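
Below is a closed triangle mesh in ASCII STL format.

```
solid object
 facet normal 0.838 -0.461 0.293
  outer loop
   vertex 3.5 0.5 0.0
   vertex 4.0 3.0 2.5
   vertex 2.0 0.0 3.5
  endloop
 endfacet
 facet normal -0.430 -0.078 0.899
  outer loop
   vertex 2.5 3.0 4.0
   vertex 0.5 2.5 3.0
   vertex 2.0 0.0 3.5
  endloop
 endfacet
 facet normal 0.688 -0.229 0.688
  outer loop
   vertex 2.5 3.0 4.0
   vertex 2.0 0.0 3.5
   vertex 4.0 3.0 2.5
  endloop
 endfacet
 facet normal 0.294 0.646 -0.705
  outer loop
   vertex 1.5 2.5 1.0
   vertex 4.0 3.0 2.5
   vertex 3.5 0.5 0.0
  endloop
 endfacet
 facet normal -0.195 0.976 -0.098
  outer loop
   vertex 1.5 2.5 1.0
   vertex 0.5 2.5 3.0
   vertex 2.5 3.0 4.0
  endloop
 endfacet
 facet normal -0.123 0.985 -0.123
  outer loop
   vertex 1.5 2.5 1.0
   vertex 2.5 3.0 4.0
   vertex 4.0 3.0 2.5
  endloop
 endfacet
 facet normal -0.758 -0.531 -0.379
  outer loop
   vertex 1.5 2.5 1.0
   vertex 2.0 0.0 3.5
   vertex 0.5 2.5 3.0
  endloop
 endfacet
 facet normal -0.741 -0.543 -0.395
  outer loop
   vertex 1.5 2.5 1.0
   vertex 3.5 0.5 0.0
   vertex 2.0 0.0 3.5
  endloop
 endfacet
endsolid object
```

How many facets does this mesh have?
8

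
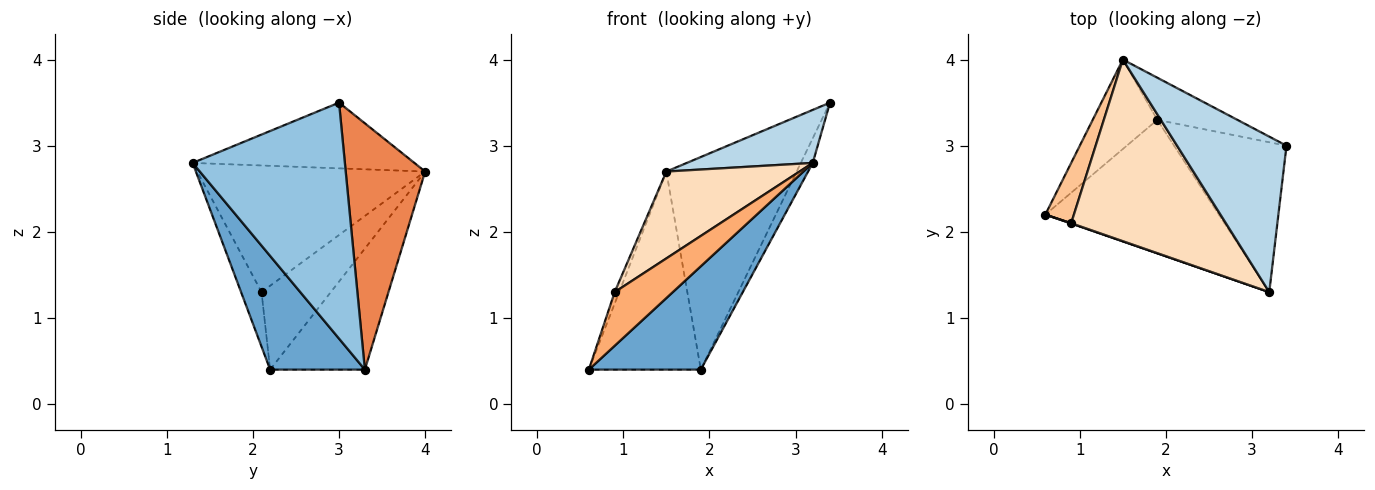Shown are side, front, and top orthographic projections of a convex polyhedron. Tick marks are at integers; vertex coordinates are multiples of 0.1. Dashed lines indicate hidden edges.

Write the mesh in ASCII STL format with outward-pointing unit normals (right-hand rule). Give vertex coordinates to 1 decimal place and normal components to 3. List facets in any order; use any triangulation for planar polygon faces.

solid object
 facet normal 0.460 -0.544 -0.702
  outer loop
   vertex 1.9 3.3 0.4
   vertex 3.2 1.3 2.8
   vertex 0.6 2.2 0.4
  endloop
 endfacet
 facet normal 0.901 0.071 -0.429
  outer loop
   vertex 1.9 3.3 0.4
   vertex 3.4 3.0 3.5
   vertex 3.2 1.3 2.8
  endloop
 endfacet
 facet normal -0.494 -0.281 0.823
  outer loop
   vertex 1.5 4.0 2.7
   vertex 3.2 1.3 2.8
   vertex 3.4 3.0 3.5
  endloop
 endfacet
 facet normal -0.611 0.722 -0.326
  outer loop
   vertex 1.5 4.0 2.7
   vertex 1.9 3.3 0.4
   vertex 0.6 2.2 0.4
  endloop
 endfacet
 facet normal 0.513 0.842 -0.167
  outer loop
   vertex 1.5 4.0 2.7
   vertex 3.4 3.0 3.5
   vertex 1.9 3.3 0.4
  endloop
 endfacet
 facet normal -0.332 -0.943 0.006
  outer loop
   vertex 0.9 2.1 1.3
   vertex 0.6 2.2 0.4
   vertex 3.2 1.3 2.8
  endloop
 endfacet
 facet normal -0.945 0.061 0.322
  outer loop
   vertex 0.9 2.1 1.3
   vertex 1.5 4.0 2.7
   vertex 0.6 2.2 0.4
  endloop
 endfacet
 facet normal -0.594 -0.347 0.726
  outer loop
   vertex 0.9 2.1 1.3
   vertex 3.2 1.3 2.8
   vertex 1.5 4.0 2.7
  endloop
 endfacet
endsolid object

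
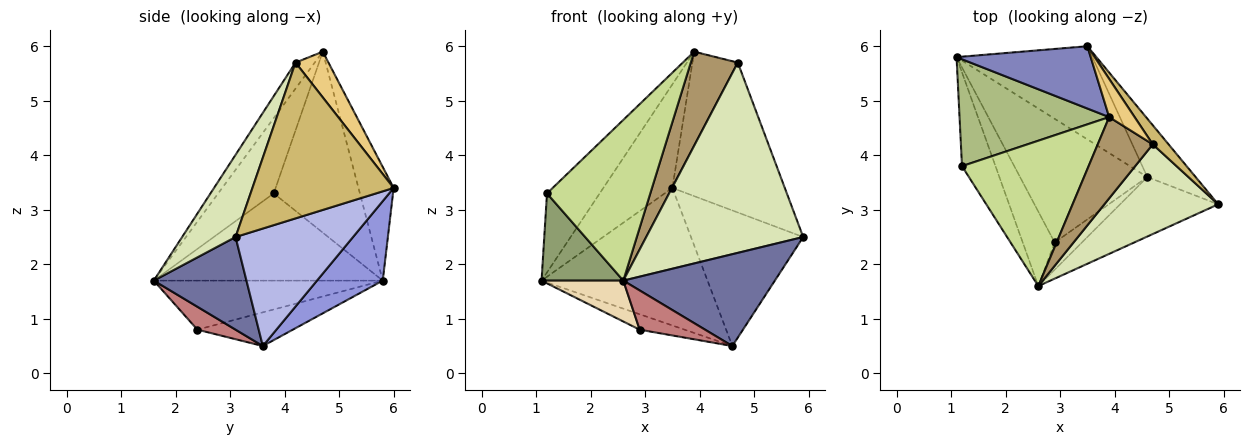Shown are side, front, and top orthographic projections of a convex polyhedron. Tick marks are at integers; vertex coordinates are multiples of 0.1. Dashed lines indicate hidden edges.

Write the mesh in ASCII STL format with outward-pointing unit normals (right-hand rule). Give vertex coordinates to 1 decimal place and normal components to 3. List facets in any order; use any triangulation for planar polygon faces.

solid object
 facet normal 0.457 -0.747 -0.484
  outer loop
   vertex 4.6 3.6 0.5
   vertex 5.9 3.1 2.5
   vertex 2.6 1.6 1.7
  endloop
 endfacet
 facet normal -0.400 0.785 0.472
  outer loop
   vertex 3.5 6.0 3.4
   vertex 1.1 5.8 1.7
   vertex 3.9 4.7 5.9
  endloop
 endfacet
 facet normal 0.312 0.787 -0.533
  outer loop
   vertex 3.5 6.0 3.4
   vertex 4.6 3.6 0.5
   vertex 1.1 5.8 1.7
  endloop
 endfacet
 facet normal 0.693 0.662 -0.285
  outer loop
   vertex 3.5 6.0 3.4
   vertex 5.9 3.1 2.5
   vertex 4.6 3.6 0.5
  endloop
 endfacet
 facet normal -0.886 -0.316 -0.340
  outer loop
   vertex 1.2 3.8 3.3
   vertex 1.1 5.8 1.7
   vertex 2.6 1.6 1.7
  endloop
 endfacet
 facet normal -0.697 0.426 0.576
  outer loop
   vertex 1.2 3.8 3.3
   vertex 3.9 4.7 5.9
   vertex 1.1 5.8 1.7
  endloop
 endfacet
 facet normal -0.370 -0.689 0.623
  outer loop
   vertex 1.2 3.8 3.3
   vertex 2.6 1.6 1.7
   vertex 3.9 4.7 5.9
  endloop
 endfacet
 facet normal 0.294 -0.865 0.407
  outer loop
   vertex 4.7 4.2 5.7
   vertex 2.6 1.6 1.7
   vertex 5.9 3.1 2.5
  endloop
 endfacet
 facet normal -0.295 -0.723 0.625
  outer loop
   vertex 4.7 4.2 5.7
   vertex 3.9 4.7 5.9
   vertex 2.6 1.6 1.7
  endloop
 endfacet
 facet normal 0.780 0.621 0.079
  outer loop
   vertex 4.7 4.2 5.7
   vertex 5.9 3.1 2.5
   vertex 3.5 6.0 3.4
  endloop
 endfacet
 facet normal 0.558 0.769 0.311
  outer loop
   vertex 4.7 4.2 5.7
   vertex 3.5 6.0 3.4
   vertex 3.9 4.7 5.9
  endloop
 endfacet
 facet normal -0.803 -0.287 -0.523
  outer loop
   vertex 2.9 2.4 0.8
   vertex 2.6 1.6 1.7
   vertex 1.1 5.8 1.7
  endloop
 endfacet
 facet normal -0.254 0.120 -0.960
  outer loop
   vertex 2.9 2.4 0.8
   vertex 1.1 5.8 1.7
   vertex 4.6 3.6 0.5
  endloop
 endfacet
 facet normal 0.432 -0.741 -0.514
  outer loop
   vertex 2.9 2.4 0.8
   vertex 4.6 3.6 0.5
   vertex 2.6 1.6 1.7
  endloop
 endfacet
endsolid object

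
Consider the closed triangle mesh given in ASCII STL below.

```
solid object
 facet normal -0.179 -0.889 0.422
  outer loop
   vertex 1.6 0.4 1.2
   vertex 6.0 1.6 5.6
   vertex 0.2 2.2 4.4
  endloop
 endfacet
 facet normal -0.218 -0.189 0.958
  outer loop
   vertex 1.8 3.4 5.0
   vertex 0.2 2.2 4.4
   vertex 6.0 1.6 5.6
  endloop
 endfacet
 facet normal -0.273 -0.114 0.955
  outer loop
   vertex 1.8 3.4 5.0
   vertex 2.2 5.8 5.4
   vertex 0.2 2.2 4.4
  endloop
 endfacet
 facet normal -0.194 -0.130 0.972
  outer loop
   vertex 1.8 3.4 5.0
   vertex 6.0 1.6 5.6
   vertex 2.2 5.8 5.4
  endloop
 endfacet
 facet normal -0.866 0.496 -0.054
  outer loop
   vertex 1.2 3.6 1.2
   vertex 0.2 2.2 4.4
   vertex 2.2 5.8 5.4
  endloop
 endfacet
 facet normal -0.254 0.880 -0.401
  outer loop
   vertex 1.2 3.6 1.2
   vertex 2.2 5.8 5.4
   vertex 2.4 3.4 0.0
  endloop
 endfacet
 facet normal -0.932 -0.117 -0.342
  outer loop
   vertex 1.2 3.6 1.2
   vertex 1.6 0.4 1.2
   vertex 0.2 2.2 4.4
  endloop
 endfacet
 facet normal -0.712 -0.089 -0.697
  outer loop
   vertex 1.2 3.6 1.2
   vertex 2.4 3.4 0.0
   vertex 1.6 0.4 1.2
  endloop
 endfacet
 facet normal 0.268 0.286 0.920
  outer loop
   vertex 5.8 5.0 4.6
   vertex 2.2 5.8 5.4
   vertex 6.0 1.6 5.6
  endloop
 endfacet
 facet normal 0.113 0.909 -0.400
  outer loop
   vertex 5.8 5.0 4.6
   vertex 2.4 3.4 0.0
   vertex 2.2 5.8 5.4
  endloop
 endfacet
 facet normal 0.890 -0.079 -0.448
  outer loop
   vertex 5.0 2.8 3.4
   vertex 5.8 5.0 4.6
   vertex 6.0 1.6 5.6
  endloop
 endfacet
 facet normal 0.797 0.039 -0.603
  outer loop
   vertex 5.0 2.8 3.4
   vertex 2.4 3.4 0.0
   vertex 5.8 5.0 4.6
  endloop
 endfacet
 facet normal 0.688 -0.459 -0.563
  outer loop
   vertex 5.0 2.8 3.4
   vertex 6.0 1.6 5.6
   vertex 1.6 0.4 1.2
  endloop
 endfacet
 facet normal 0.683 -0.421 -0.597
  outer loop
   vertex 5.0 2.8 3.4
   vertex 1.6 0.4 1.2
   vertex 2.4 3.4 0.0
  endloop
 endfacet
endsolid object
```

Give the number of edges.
21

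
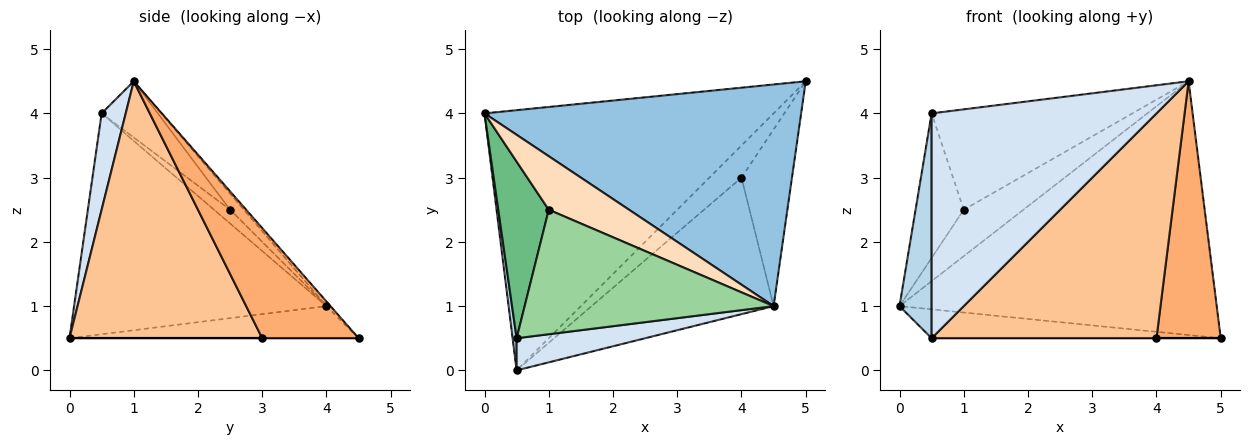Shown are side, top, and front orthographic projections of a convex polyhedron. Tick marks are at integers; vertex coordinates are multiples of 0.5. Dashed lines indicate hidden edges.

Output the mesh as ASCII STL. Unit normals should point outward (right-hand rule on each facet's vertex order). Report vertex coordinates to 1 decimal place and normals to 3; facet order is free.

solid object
 facet normal -0.110 0.110 -0.988
  outer loop
   vertex 0.5 0.0 0.5
   vertex 0.0 4.0 1.0
   vertex 5.0 4.5 0.5
  endloop
 endfacet
 facet normal -0.010 0.753 0.658
  outer loop
   vertex 4.5 1.0 4.5
   vertex 5.0 4.5 0.5
   vertex 0.0 4.0 1.0
  endloop
 endfacet
 facet normal -0.992 -0.126 0.018
  outer loop
   vertex 0.5 0.5 4.0
   vertex 0.0 4.0 1.0
   vertex 0.5 0.0 0.5
  endloop
 endfacet
 facet normal 0.105 -0.984 0.141
  outer loop
   vertex 0.5 0.5 4.0
   vertex 0.5 0.0 0.5
   vertex 4.5 1.0 4.5
  endloop
 endfacet
 facet normal 0.000 0.000 -1.000
  outer loop
   vertex 4.0 3.0 0.5
   vertex 0.5 0.0 0.5
   vertex 5.0 4.5 0.5
  endloop
 endfacet
 facet normal 0.777 -0.518 -0.356
  outer loop
   vertex 4.0 3.0 0.5
   vertex 5.0 4.5 0.5
   vertex 4.5 1.0 4.5
  endloop
 endfacet
 facet normal 0.591 -0.690 -0.419
  outer loop
   vertex 4.0 3.0 0.5
   vertex 4.5 1.0 4.5
   vertex 0.5 0.0 0.5
  endloop
 endfacet
 facet normal -0.149 0.648 0.747
  outer loop
   vertex 1.0 2.5 2.5
   vertex 4.5 1.0 4.5
   vertex 0.0 4.0 1.0
  endloop
 endfacet
 facet normal -0.207 0.620 0.757
  outer loop
   vertex 1.0 2.5 2.5
   vertex 0.0 4.0 1.0
   vertex 0.5 0.5 4.0
  endloop
 endfacet
 facet normal -0.173 0.618 0.767
  outer loop
   vertex 1.0 2.5 2.5
   vertex 0.5 0.5 4.0
   vertex 4.5 1.0 4.5
  endloop
 endfacet
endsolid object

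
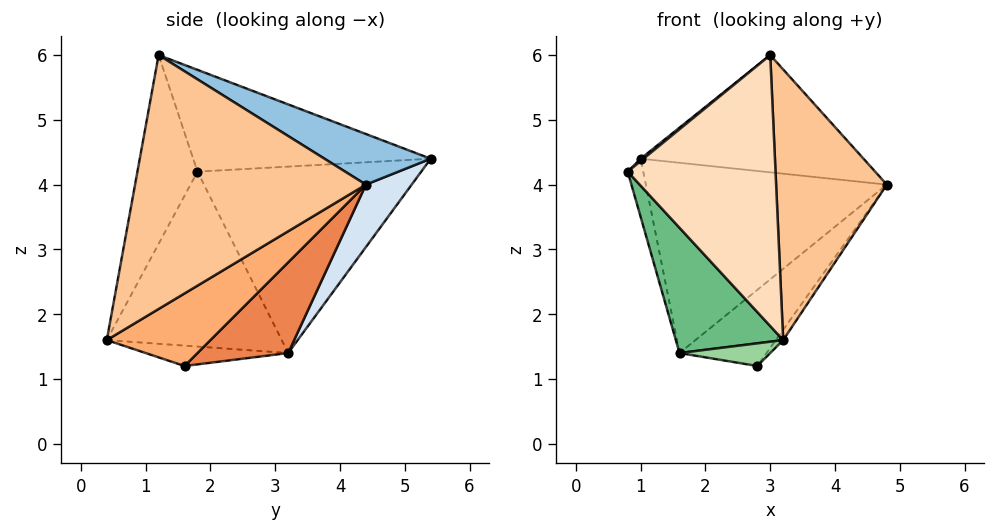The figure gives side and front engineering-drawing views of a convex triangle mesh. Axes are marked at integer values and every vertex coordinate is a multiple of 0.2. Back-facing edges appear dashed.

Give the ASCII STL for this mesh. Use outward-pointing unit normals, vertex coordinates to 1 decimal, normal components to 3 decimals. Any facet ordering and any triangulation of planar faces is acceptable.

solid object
 facet normal -0.634 -0.008 0.773
  outer loop
   vertex 3.0 1.2 6.0
   vertex 1.0 5.4 4.4
   vertex 0.8 1.8 4.2
  endloop
 endfacet
 facet normal 0.206 0.433 0.878
  outer loop
   vertex 3.0 1.2 6.0
   vertex 4.8 4.4 4.0
   vertex 1.0 5.4 4.4
  endloop
 endfacet
 facet normal -0.968 0.067 -0.243
  outer loop
   vertex 1.6 3.2 1.4
   vertex 0.8 1.8 4.2
   vertex 1.0 5.4 4.4
  endloop
 endfacet
 facet normal 0.154 0.811 -0.564
  outer loop
   vertex 1.6 3.2 1.4
   vertex 1.0 5.4 4.4
   vertex 4.8 4.4 4.0
  endloop
 endfacet
 facet normal 0.460 0.441 -0.770
  outer loop
   vertex 1.6 3.2 1.4
   vertex 4.8 4.4 4.0
   vertex 2.8 1.6 1.2
  endloop
 endfacet
 facet normal 0.785 0.056 -0.617
  outer loop
   vertex 3.2 0.4 1.6
   vertex 2.8 1.6 1.2
   vertex 4.8 4.4 4.0
  endloop
 endfacet
 facet normal 0.895 -0.429 0.119
  outer loop
   vertex 3.2 0.4 1.6
   vertex 4.8 4.4 4.0
   vertex 3.0 1.2 6.0
  endloop
 endfacet
 facet normal -0.372 -0.916 0.150
  outer loop
   vertex 3.2 0.4 1.6
   vertex 3.0 1.2 6.0
   vertex 0.8 1.8 4.2
  endloop
 endfacet
 facet normal -0.761 -0.467 -0.451
  outer loop
   vertex 3.2 0.4 1.6
   vertex 0.8 1.8 4.2
   vertex 1.6 3.2 1.4
  endloop
 endfacet
 facet normal -0.669 -0.426 -0.609
  outer loop
   vertex 3.2 0.4 1.6
   vertex 1.6 3.2 1.4
   vertex 2.8 1.6 1.2
  endloop
 endfacet
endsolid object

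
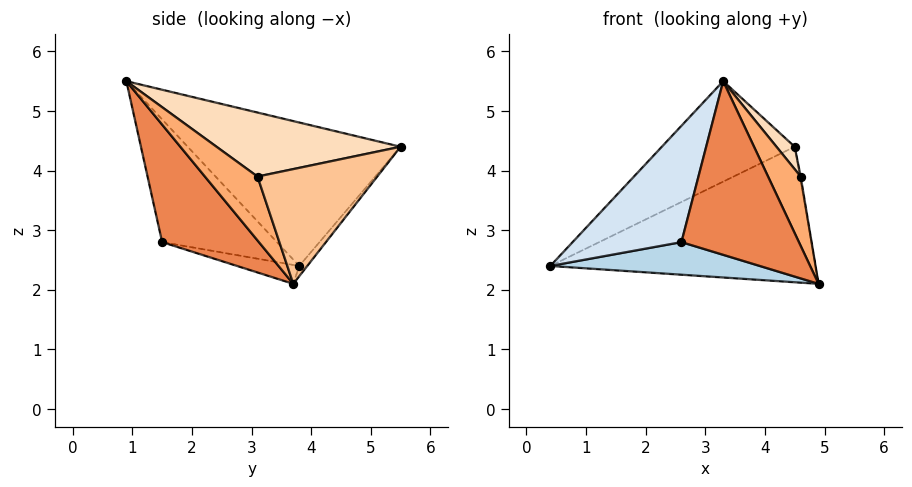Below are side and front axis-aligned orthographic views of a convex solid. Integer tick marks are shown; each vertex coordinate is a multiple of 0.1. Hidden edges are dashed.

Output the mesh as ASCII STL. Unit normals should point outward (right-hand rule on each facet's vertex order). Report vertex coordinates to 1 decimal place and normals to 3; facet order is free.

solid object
 facet normal -0.024 0.785 -0.619
  outer loop
   vertex 4.5 5.5 4.4
   vertex 4.9 3.7 2.1
   vertex 0.4 3.8 2.4
  endloop
 endfacet
 facet normal -0.520 0.325 0.790
  outer loop
   vertex 4.5 5.5 4.4
   vertex 0.4 3.8 2.4
   vertex 3.3 0.9 5.5
  endloop
 endfacet
 facet normal -0.070 -0.235 -0.969
  outer loop
   vertex 2.6 1.5 2.8
   vertex 0.4 3.8 2.4
   vertex 4.9 3.7 2.1
  endloop
 endfacet
 facet normal -0.725 -0.688 0.035
  outer loop
   vertex 2.6 1.5 2.8
   vertex 3.3 0.9 5.5
   vertex 0.4 3.8 2.4
  endloop
 endfacet
 facet normal 0.603 -0.732 -0.319
  outer loop
   vertex 2.6 1.5 2.8
   vertex 4.9 3.7 2.1
   vertex 3.3 0.9 5.5
  endloop
 endfacet
 facet normal 0.849 -0.527 -0.034
  outer loop
   vertex 4.6 3.1 3.9
   vertex 3.3 0.9 5.5
   vertex 4.9 3.7 2.1
  endloop
 endfacet
 facet normal 0.986 0.006 0.166
  outer loop
   vertex 4.6 3.1 3.9
   vertex 4.9 3.7 2.1
   vertex 4.5 5.5 4.4
  endloop
 endfacet
 facet normal 0.826 -0.082 0.558
  outer loop
   vertex 4.6 3.1 3.9
   vertex 4.5 5.5 4.4
   vertex 3.3 0.9 5.5
  endloop
 endfacet
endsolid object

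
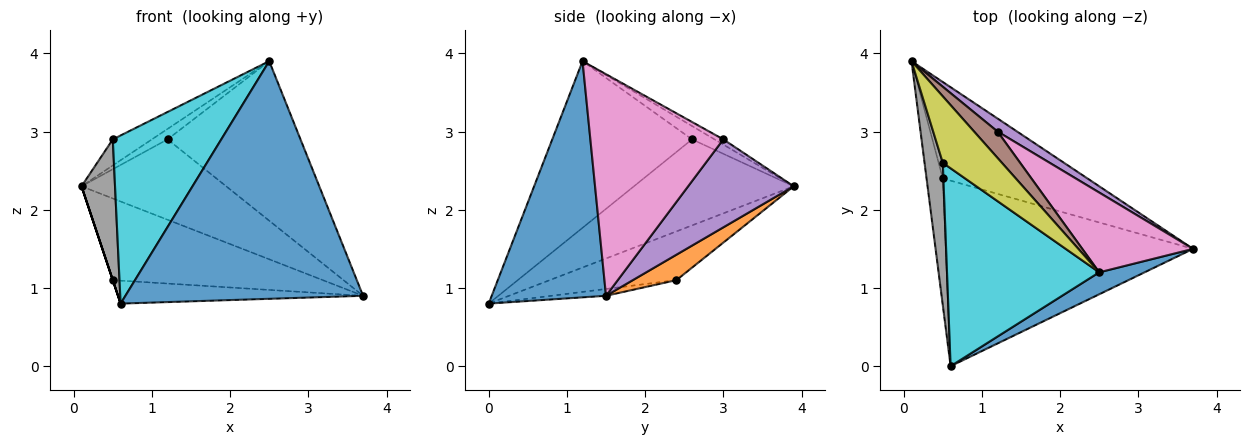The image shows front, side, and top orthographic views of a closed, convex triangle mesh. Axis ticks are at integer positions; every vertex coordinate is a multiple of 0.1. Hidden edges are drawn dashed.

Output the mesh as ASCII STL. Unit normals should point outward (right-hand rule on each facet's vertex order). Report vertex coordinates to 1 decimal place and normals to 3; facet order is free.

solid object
 facet normal 0.432 -0.898 0.083
  outer loop
   vertex 2.5 1.2 3.9
   vertex 0.6 0.0 0.8
   vertex 3.7 1.5 0.9
  endloop
 endfacet
 facet normal 0.133 0.641 -0.756
  outer loop
   vertex 0.5 2.4 1.1
   vertex 0.1 3.9 2.3
   vertex 3.7 1.5 0.9
  endloop
 endfacet
 facet normal -0.949 0.000 -0.316
  outer loop
   vertex 0.5 2.4 1.1
   vertex 0.6 0.0 0.8
   vertex 0.1 3.9 2.3
  endloop
 endfacet
 facet normal -0.027 0.123 -0.992
  outer loop
   vertex 0.5 2.4 1.1
   vertex 3.7 1.5 0.9
   vertex 0.6 0.0 0.8
  endloop
 endfacet
 facet normal 0.584 0.801 0.130
  outer loop
   vertex 1.2 3.0 2.9
   vertex 3.7 1.5 0.9
   vertex 0.1 3.9 2.3
  endloop
 endfacet
 facet normal -0.202 0.360 0.911
  outer loop
   vertex 1.2 3.0 2.9
   vertex 0.1 3.9 2.3
   vertex 2.5 1.2 3.9
  endloop
 endfacet
 facet normal 0.667 0.667 0.333
  outer loop
   vertex 1.2 3.0 2.9
   vertex 2.5 1.2 3.9
   vertex 3.7 1.5 0.9
  endloop
 endfacet
 facet normal -0.958 -0.201 0.203
  outer loop
   vertex 0.5 2.6 2.9
   vertex 0.1 3.9 2.3
   vertex 0.6 0.0 0.8
  endloop
 endfacet
 facet normal -0.205 0.357 0.911
  outer loop
   vertex 0.5 2.6 2.9
   vertex 2.5 1.2 3.9
   vertex 0.1 3.9 2.3
  endloop
 endfacet
 facet normal -0.641 -0.497 0.585
  outer loop
   vertex 0.5 2.6 2.9
   vertex 0.6 0.0 0.8
   vertex 2.5 1.2 3.9
  endloop
 endfacet
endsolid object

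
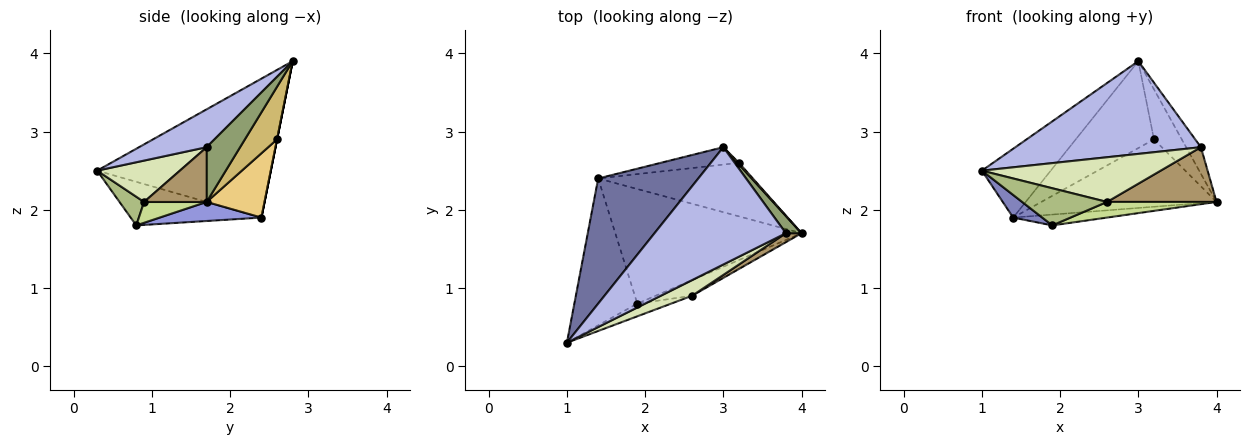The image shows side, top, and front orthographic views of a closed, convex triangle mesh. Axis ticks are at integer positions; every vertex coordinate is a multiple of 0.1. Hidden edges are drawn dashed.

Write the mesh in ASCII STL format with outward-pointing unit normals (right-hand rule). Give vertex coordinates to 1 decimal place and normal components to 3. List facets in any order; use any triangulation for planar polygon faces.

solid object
 facet normal -0.772 0.306 0.557
  outer loop
   vertex 1.4 2.4 1.9
   vertex 1.0 0.3 2.5
   vertex 3.0 2.8 3.9
  endloop
 endfacet
 facet normal -0.565 -0.125 -0.816
  outer loop
   vertex 1.4 2.4 1.9
   vertex 1.9 0.8 1.8
   vertex 1.0 0.3 2.5
  endloop
 endfacet
 facet normal 0.101 0.094 -0.990
  outer loop
   vertex 1.4 2.4 1.9
   vertex 4.0 1.7 2.1
   vertex 1.9 0.8 1.8
  endloop
 endfacet
 facet normal 0.220 -0.605 0.765
  outer loop
   vertex 3.8 1.7 2.8
   vertex 3.0 2.8 3.9
   vertex 1.0 0.3 2.5
  endloop
 endfacet
 facet normal 0.885 0.391 0.253
  outer loop
   vertex 3.8 1.7 2.8
   vertex 4.0 1.7 2.1
   vertex 3.0 2.8 3.9
  endloop
 endfacet
 facet normal 0.264 -0.913 -0.312
  outer loop
   vertex 2.6 0.9 2.1
   vertex 1.0 0.3 2.5
   vertex 1.9 0.8 1.8
  endloop
 endfacet
 facet normal 0.375 -0.656 -0.656
  outer loop
   vertex 2.6 0.9 2.1
   vertex 1.9 0.8 1.8
   vertex 4.0 1.7 2.1
  endloop
 endfacet
 facet normal 0.400 -0.865 0.303
  outer loop
   vertex 2.6 0.9 2.1
   vertex 3.8 1.7 2.8
   vertex 1.0 0.3 2.5
  endloop
 endfacet
 facet normal 0.491 -0.860 0.140
  outer loop
   vertex 2.6 0.9 2.1
   vertex 4.0 1.7 2.1
   vertex 3.8 1.7 2.8
  endloop
 endfacet
 facet normal 0.756 0.654 0.020
  outer loop
   vertex 3.2 2.6 2.9
   vertex 3.0 2.8 3.9
   vertex 4.0 1.7 2.1
  endloop
 endfacet
 facet normal 0.250 0.758 -0.602
  outer loop
   vertex 3.2 2.6 2.9
   vertex 4.0 1.7 2.1
   vertex 1.4 2.4 1.9
  endloop
 endfacet
 facet normal 0.000 0.981 -0.196
  outer loop
   vertex 3.2 2.6 2.9
   vertex 1.4 2.4 1.9
   vertex 3.0 2.8 3.9
  endloop
 endfacet
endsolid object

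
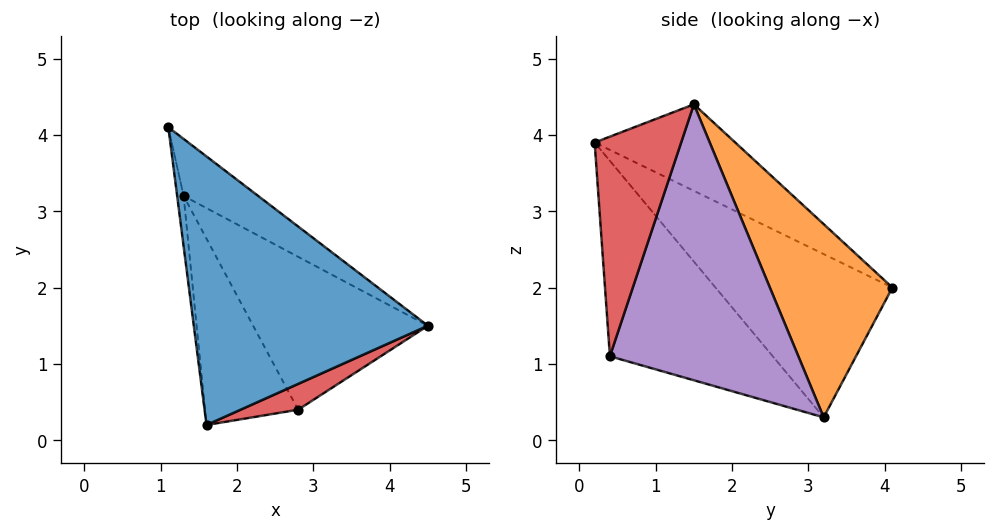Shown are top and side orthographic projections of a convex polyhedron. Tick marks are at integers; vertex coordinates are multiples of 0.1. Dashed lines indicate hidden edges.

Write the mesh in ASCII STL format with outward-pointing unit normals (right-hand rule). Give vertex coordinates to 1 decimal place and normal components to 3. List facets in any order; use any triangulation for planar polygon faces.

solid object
 facet normal -0.320 0.381 0.867
  outer loop
   vertex 1.6 0.2 3.9
   vertex 4.5 1.5 4.4
   vertex 1.1 4.1 2.0
  endloop
 endfacet
 facet normal 0.698 0.664 -0.269
  outer loop
   vertex 1.3 3.2 0.3
   vertex 1.1 4.1 2.0
   vertex 4.5 1.5 4.4
  endloop
 endfacet
 facet normal -0.989 -0.146 -0.039
  outer loop
   vertex 1.3 3.2 0.3
   vertex 1.6 0.2 3.9
   vertex 1.1 4.1 2.0
  endloop
 endfacet
 facet normal 0.392 -0.914 0.103
  outer loop
   vertex 2.8 0.4 1.1
   vertex 4.5 1.5 4.4
   vertex 1.6 0.2 3.9
  endloop
 endfacet
 facet normal 0.809 0.287 -0.513
  outer loop
   vertex 2.8 0.4 1.1
   vertex 1.3 3.2 0.3
   vertex 4.5 1.5 4.4
  endloop
 endfacet
 facet normal -0.772 -0.519 -0.368
  outer loop
   vertex 2.8 0.4 1.1
   vertex 1.6 0.2 3.9
   vertex 1.3 3.2 0.3
  endloop
 endfacet
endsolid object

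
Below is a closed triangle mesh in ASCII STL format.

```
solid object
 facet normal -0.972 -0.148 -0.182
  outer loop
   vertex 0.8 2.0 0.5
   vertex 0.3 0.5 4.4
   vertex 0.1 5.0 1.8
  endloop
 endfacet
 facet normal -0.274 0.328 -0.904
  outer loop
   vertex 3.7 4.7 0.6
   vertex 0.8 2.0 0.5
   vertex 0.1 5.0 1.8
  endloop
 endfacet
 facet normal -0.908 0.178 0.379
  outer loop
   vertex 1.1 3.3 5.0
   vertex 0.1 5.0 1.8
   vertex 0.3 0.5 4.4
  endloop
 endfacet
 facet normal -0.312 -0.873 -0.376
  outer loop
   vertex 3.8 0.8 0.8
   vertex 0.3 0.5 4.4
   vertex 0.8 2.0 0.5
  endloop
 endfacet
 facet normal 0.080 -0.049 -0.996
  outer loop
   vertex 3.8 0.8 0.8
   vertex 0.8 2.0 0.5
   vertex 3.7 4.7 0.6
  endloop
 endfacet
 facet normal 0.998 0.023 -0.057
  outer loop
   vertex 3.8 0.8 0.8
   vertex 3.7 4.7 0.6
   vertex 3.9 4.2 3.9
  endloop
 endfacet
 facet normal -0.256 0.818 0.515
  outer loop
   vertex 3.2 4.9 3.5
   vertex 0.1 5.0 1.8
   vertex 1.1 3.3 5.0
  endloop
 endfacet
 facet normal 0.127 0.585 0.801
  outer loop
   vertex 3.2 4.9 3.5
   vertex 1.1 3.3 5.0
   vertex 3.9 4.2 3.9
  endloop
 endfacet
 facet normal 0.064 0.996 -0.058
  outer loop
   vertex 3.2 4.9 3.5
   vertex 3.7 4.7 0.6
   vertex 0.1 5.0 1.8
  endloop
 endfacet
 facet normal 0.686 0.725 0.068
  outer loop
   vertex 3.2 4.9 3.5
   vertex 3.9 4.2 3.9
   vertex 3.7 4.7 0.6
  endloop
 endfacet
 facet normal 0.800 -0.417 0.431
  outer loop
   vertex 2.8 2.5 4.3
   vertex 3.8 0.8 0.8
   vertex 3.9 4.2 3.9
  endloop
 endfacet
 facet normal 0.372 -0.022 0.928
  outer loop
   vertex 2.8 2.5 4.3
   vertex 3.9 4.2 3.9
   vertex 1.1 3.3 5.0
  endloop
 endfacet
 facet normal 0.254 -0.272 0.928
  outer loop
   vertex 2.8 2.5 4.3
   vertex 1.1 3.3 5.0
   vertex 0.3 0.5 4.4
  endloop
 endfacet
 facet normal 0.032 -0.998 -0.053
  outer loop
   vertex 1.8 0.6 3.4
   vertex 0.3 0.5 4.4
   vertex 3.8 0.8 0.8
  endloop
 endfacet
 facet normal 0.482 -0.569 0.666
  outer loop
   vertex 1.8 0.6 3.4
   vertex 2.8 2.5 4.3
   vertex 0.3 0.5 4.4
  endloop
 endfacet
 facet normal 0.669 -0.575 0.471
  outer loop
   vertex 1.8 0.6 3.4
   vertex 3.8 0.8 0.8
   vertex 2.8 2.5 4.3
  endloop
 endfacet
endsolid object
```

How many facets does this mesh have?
16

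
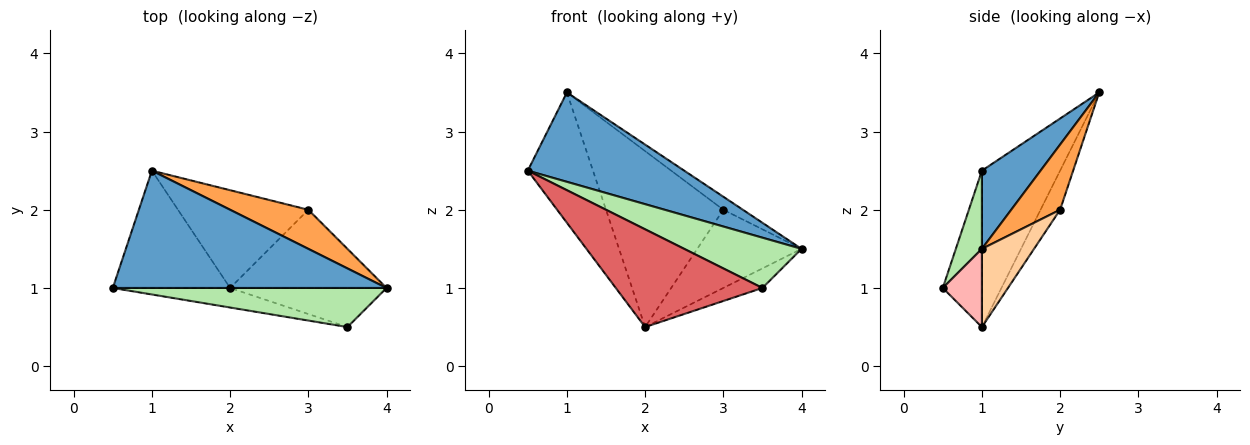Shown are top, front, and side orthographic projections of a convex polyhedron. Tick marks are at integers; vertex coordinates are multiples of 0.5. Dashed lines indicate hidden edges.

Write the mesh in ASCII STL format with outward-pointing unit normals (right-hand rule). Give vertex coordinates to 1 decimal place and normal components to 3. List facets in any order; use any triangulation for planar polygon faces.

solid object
 facet normal 0.222 -0.591 0.776
  outer loop
   vertex 1.0 2.5 3.5
   vertex 0.5 1.0 2.5
   vertex 4.0 1.0 1.5
  endloop
 endfacet
 facet normal -0.666 0.555 -0.499
  outer loop
   vertex 2.0 1.0 0.5
   vertex 0.5 1.0 2.5
   vertex 1.0 2.5 3.5
  endloop
 endfacet
 facet normal 0.620 0.248 0.744
  outer loop
   vertex 3.0 2.0 2.0
   vertex 1.0 2.5 3.5
   vertex 4.0 1.0 1.5
  endloop
 endfacet
 facet normal 0.333 0.667 -0.667
  outer loop
   vertex 3.0 2.0 2.0
   vertex 4.0 1.0 1.5
   vertex 2.0 1.0 0.5
  endloop
 endfacet
 facet normal -0.144 0.865 -0.481
  outer loop
   vertex 3.0 2.0 2.0
   vertex 2.0 1.0 0.5
   vertex 1.0 2.5 3.5
  endloop
 endfacet
 facet normal 0.173 -0.777 0.605
  outer loop
   vertex 3.5 0.5 1.0
   vertex 4.0 1.0 1.5
   vertex 0.5 1.0 2.5
  endloop
 endfacet
 facet normal -0.253 -0.949 -0.190
  outer loop
   vertex 3.5 0.5 1.0
   vertex 0.5 1.0 2.5
   vertex 2.0 1.0 0.5
  endloop
 endfacet
 facet normal 0.408 0.408 -0.816
  outer loop
   vertex 3.5 0.5 1.0
   vertex 2.0 1.0 0.5
   vertex 4.0 1.0 1.5
  endloop
 endfacet
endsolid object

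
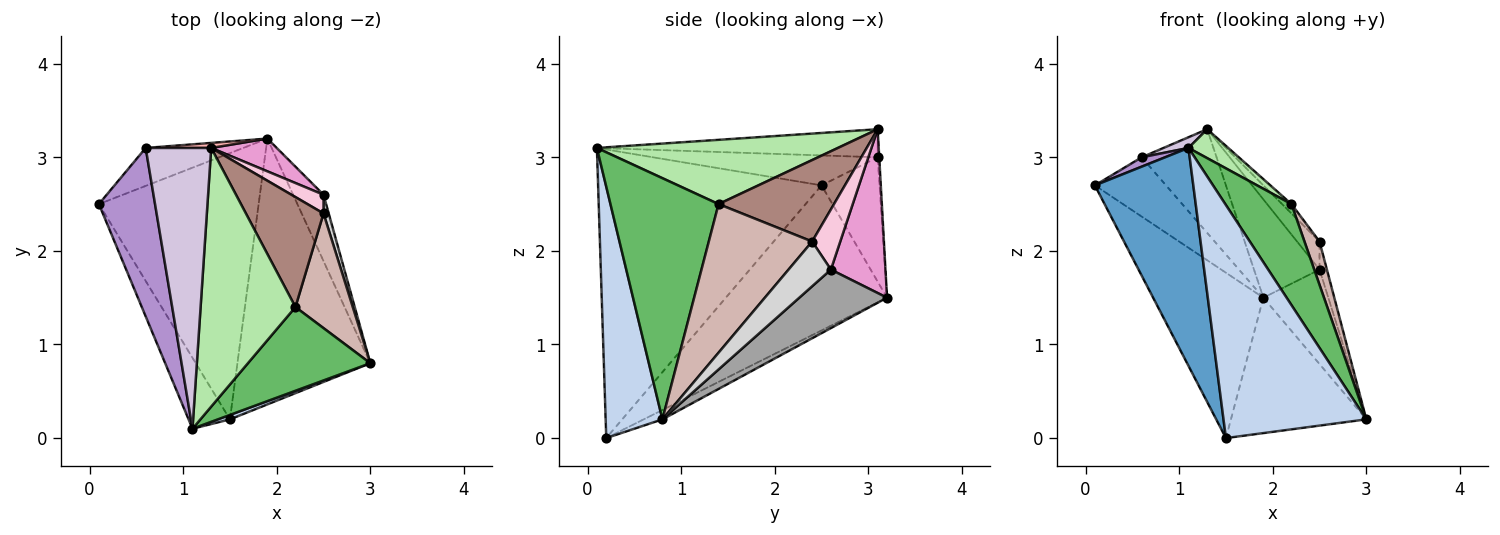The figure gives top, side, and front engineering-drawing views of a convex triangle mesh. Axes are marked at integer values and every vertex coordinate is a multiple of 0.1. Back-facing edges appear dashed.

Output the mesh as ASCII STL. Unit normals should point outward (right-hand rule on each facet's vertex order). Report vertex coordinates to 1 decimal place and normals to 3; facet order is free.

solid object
 facet normal -0.907 -0.400 -0.130
  outer loop
   vertex 1.5 0.2 0.0
   vertex 1.1 0.1 3.1
   vertex 0.1 2.5 2.7
  endloop
 endfacet
 facet normal 0.369 -0.929 0.018
  outer loop
   vertex 1.5 0.2 0.0
   vertex 3.0 0.8 0.2
   vertex 1.1 0.1 3.1
  endloop
 endfacet
 facet normal -0.611 0.418 -0.673
  outer loop
   vertex 1.9 3.2 1.5
   vertex 1.5 0.2 0.0
   vertex 0.1 2.5 2.7
  endloop
 endfacet
 facet normal -0.063 0.453 -0.889
  outer loop
   vertex 1.9 3.2 1.5
   vertex 3.0 0.8 0.2
   vertex 1.5 0.2 0.0
  endloop
 endfacet
 facet normal 0.783 -0.479 0.397
  outer loop
   vertex 2.2 1.4 2.5
   vertex 1.1 0.1 3.1
   vertex 3.0 0.8 0.2
  endloop
 endfacet
 facet normal 0.559 -0.092 0.824
  outer loop
   vertex 2.2 1.4 2.5
   vertex 1.3 3.1 3.3
   vertex 1.1 0.1 3.1
  endloop
 endfacet
 facet normal -0.566 0.694 -0.444
  outer loop
   vertex 0.6 3.1 3.0
   vertex 1.9 3.2 1.5
   vertex 0.1 2.5 2.7
  endloop
 endfacet
 facet normal -0.021 0.999 0.049
  outer loop
   vertex 0.6 3.1 3.0
   vertex 1.3 3.1 3.3
   vertex 1.9 3.2 1.5
  endloop
 endfacet
 facet normal -0.470 -0.049 0.881
  outer loop
   vertex 0.6 3.1 3.0
   vertex 0.1 2.5 2.7
   vertex 1.1 0.1 3.1
  endloop
 endfacet
 facet normal -0.394 -0.035 0.919
  outer loop
   vertex 0.6 3.1 3.0
   vertex 1.1 0.1 3.1
   vertex 1.3 3.1 3.3
  endloop
 endfacet
 facet normal 0.723 0.059 0.689
  outer loop
   vertex 2.5 2.4 2.1
   vertex 1.3 3.1 3.3
   vertex 2.2 1.4 2.5
  endloop
 endfacet
 facet normal 0.924 -0.135 0.357
  outer loop
   vertex 2.5 2.4 2.1
   vertex 2.2 1.4 2.5
   vertex 3.0 0.8 0.2
  endloop
 endfacet
 facet normal 0.620 0.744 0.248
  outer loop
   vertex 2.5 2.6 1.8
   vertex 1.9 3.2 1.5
   vertex 1.3 3.1 3.3
  endloop
 endfacet
 facet normal 0.721 0.577 0.384
  outer loop
   vertex 2.5 2.6 1.8
   vertex 1.3 3.1 3.3
   vertex 2.5 2.4 2.1
  endloop
 endfacet
 facet normal 0.742 0.549 -0.386
  outer loop
   vertex 2.5 2.6 1.8
   vertex 3.0 0.8 0.2
   vertex 1.9 3.2 1.5
  endloop
 endfacet
 facet normal 0.979 0.171 0.114
  outer loop
   vertex 2.5 2.6 1.8
   vertex 2.5 2.4 2.1
   vertex 3.0 0.8 0.2
  endloop
 endfacet
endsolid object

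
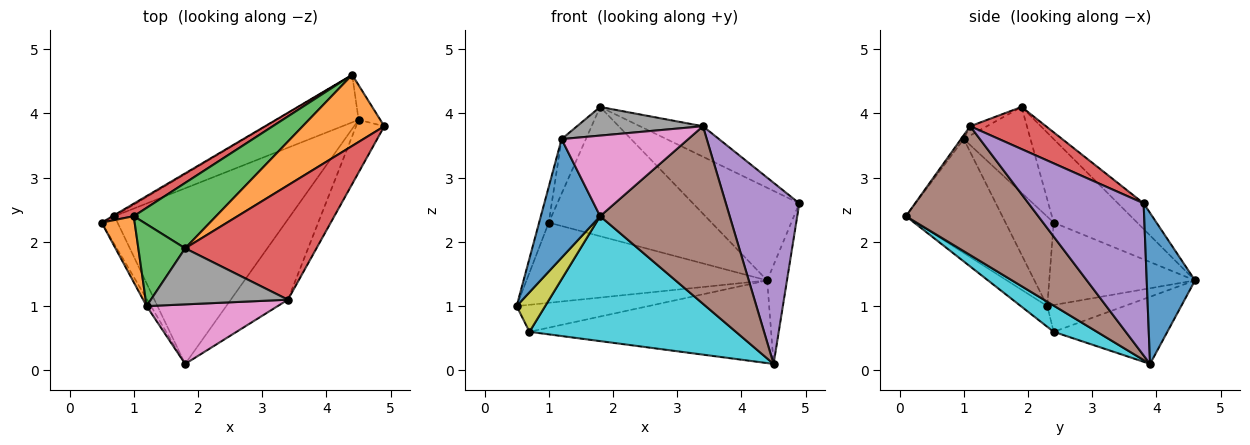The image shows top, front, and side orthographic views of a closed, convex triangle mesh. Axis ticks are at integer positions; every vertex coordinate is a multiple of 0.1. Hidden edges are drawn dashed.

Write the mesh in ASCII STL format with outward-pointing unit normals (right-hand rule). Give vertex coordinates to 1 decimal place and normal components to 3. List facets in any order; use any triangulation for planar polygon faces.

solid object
 facet normal -0.851 -0.524 -0.033
  outer loop
   vertex 1.2 1.0 3.6
   vertex 0.5 2.3 1.0
   vertex 1.8 0.1 2.4
  endloop
 endfacet
 facet normal -0.922 0.184 0.340
  outer loop
   vertex 1.2 1.0 3.6
   vertex 1.0 2.4 2.3
   vertex 0.5 2.3 1.0
  endloop
 endfacet
 facet normal -0.836 0.304 0.456
  outer loop
   vertex 1.2 1.0 3.6
   vertex 1.8 1.9 4.1
   vertex 1.0 2.4 2.3
  endloop
 endfacet
 facet normal 0.296 0.246 0.923
  outer loop
   vertex 3.4 1.1 3.8
   vertex 4.9 3.8 2.6
   vertex 1.8 1.9 4.1
  endloop
 endfacet
 facet normal 0.833 -0.531 -0.155
  outer loop
   vertex 3.4 1.1 3.8
   vertex 4.5 3.9 0.1
   vertex 4.9 3.8 2.6
  endloop
 endfacet
 facet normal 0.681 -0.667 -0.302
  outer loop
   vertex 3.4 1.1 3.8
   vertex 1.8 0.1 2.4
   vertex 4.5 3.9 0.1
  endloop
 endfacet
 facet normal -0.017 -0.804 0.594
  outer loop
   vertex 3.4 1.1 3.8
   vertex 1.2 1.0 3.6
   vertex 1.8 0.1 2.4
  endloop
 endfacet
 facet normal -0.060 -0.454 0.889
  outer loop
   vertex 3.4 1.1 3.8
   vertex 1.8 1.9 4.1
   vertex 1.2 1.0 3.6
  endloop
 endfacet
 facet normal -0.602 -0.650 -0.463
  outer loop
   vertex 0.7 2.4 0.6
   vertex 1.8 0.1 2.4
   vertex 0.5 2.3 1.0
  endloop
 endfacet
 facet normal 0.121 -0.575 -0.809
  outer loop
   vertex 0.7 2.4 0.6
   vertex 4.5 3.9 0.1
   vertex 1.8 0.1 2.4
  endloop
 endfacet
 facet normal 0.917 0.376 -0.132
  outer loop
   vertex 4.4 4.6 1.4
   vertex 4.9 3.8 2.6
   vertex 4.5 3.9 0.1
  endloop
 endfacet
 facet normal -0.188 0.779 0.598
  outer loop
   vertex 4.4 4.6 1.4
   vertex 1.8 1.9 4.1
   vertex 4.9 3.8 2.6
  endloop
 endfacet
 facet normal -0.416 0.811 0.410
  outer loop
   vertex 4.4 4.6 1.4
   vertex 1.0 2.4 2.3
   vertex 1.8 1.9 4.1
  endloop
 endfacet
 facet normal -0.514 0.848 0.132
  outer loop
   vertex 4.4 4.6 1.4
   vertex 0.5 2.3 1.0
   vertex 1.0 2.4 2.3
  endloop
 endfacet
 facet normal -0.505 0.862 -0.037
  outer loop
   vertex 4.4 4.6 1.4
   vertex 0.7 2.4 0.6
   vertex 0.5 2.3 1.0
  endloop
 endfacet
 facet normal -0.378 0.803 -0.461
  outer loop
   vertex 4.4 4.6 1.4
   vertex 4.5 3.9 0.1
   vertex 0.7 2.4 0.6
  endloop
 endfacet
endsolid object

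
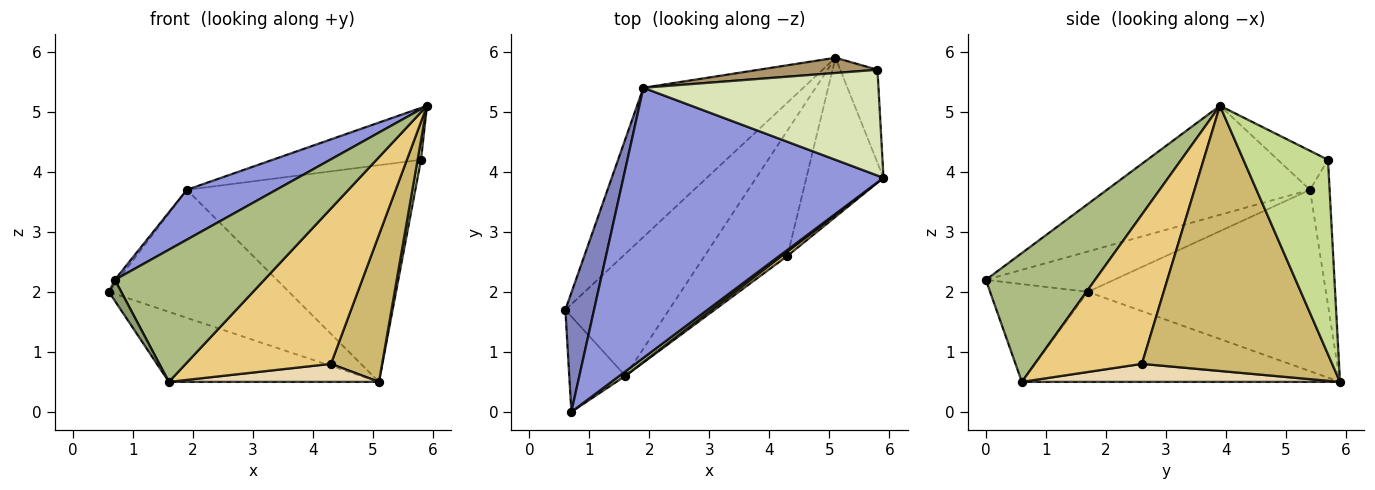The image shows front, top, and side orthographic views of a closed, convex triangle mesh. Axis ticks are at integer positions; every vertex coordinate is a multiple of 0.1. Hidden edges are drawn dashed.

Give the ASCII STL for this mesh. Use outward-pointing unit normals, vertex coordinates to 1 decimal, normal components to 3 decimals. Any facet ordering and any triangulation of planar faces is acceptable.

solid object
 facet normal -0.652 0.494 -0.575
  outer loop
   vertex 1.9 5.4 3.7
   vertex 5.1 5.9 0.5
   vertex 0.6 1.7 2.0
  endloop
 endfacet
 facet normal -0.815 0.020 0.579
  outer loop
   vertex 1.9 5.4 3.7
   vertex 0.6 1.7 2.0
   vertex 0.7 0.0 2.2
  endloop
 endfacet
 facet normal -0.381 -0.168 0.909
  outer loop
   vertex 1.9 5.4 3.7
   vertex 0.7 0.0 2.2
   vertex 5.9 3.9 5.1
  endloop
 endfacet
 facet normal -0.602 0.397 -0.693
  outer loop
   vertex 1.6 0.6 0.5
   vertex 0.6 1.7 2.0
   vertex 5.1 5.9 0.5
  endloop
 endfacet
 facet normal -0.862 -0.109 -0.495
  outer loop
   vertex 1.6 0.6 0.5
   vertex 0.7 0.0 2.2
   vertex 0.6 1.7 2.0
  endloop
 endfacet
 facet normal 0.590 -0.807 0.027
  outer loop
   vertex 1.6 0.6 0.5
   vertex 5.9 3.9 5.1
   vertex 0.7 0.0 2.2
  endloop
 endfacet
 facet normal 0.981 -0.039 -0.188
  outer loop
   vertex 5.8 5.7 4.2
   vertex 5.9 3.9 5.1
   vertex 5.1 5.9 0.5
  endloop
 endfacet
 facet normal -0.147 0.436 0.888
  outer loop
   vertex 5.8 5.7 4.2
   vertex 1.9 5.4 3.7
   vertex 5.9 3.9 5.1
  endloop
 endfacet
 facet normal -0.085 0.994 0.070
  outer loop
   vertex 5.8 5.7 4.2
   vertex 5.1 5.9 0.5
   vertex 1.9 5.4 3.7
  endloop
 endfacet
 facet normal 0.930 -0.250 -0.270
  outer loop
   vertex 4.3 2.6 0.8
   vertex 5.1 5.9 0.5
   vertex 5.9 3.9 5.1
  endloop
 endfacet
 facet normal 0.593 -0.805 0.022
  outer loop
   vertex 4.3 2.6 0.8
   vertex 5.9 3.9 5.1
   vertex 1.6 0.6 0.5
  endloop
 endfacet
 facet normal 0.210 -0.139 -0.968
  outer loop
   vertex 4.3 2.6 0.8
   vertex 1.6 0.6 0.5
   vertex 5.1 5.9 0.5
  endloop
 endfacet
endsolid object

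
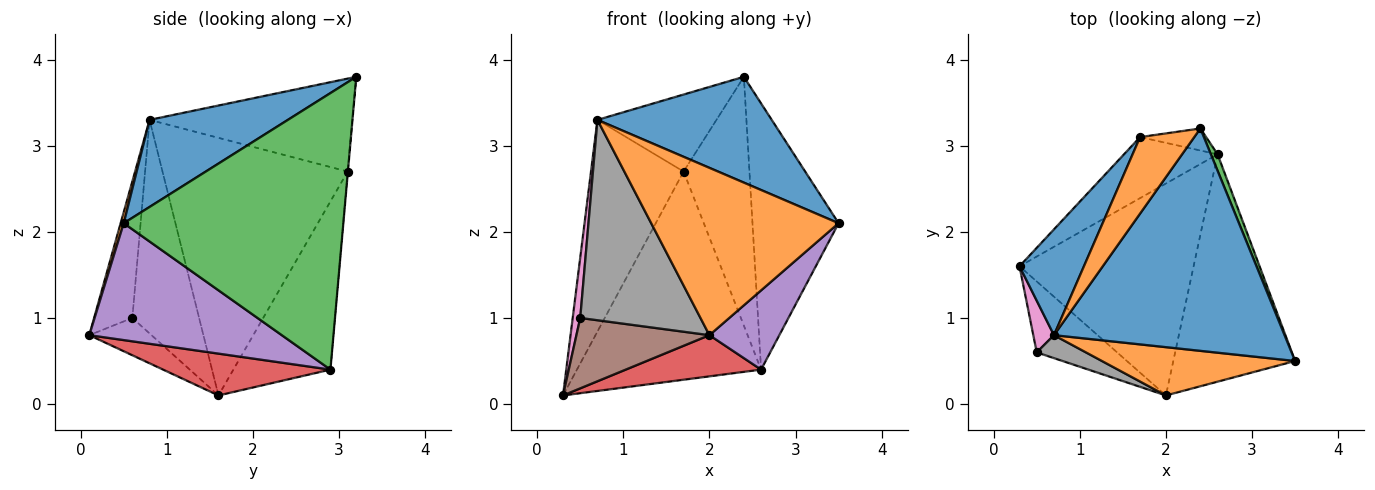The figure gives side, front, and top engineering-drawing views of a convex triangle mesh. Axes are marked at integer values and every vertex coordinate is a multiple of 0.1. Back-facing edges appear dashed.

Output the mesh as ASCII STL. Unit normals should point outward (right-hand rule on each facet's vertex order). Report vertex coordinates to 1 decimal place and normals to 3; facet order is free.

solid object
 facet normal 0.323 -0.407 0.855
  outer loop
   vertex 0.7 0.8 3.3
   vertex 3.5 0.5 2.1
   vertex 2.4 3.2 3.8
  endloop
 endfacet
 facet normal 0.016 -0.961 0.277
  outer loop
   vertex 0.7 0.8 3.3
   vertex 2.0 0.1 0.8
   vertex 3.5 0.5 2.1
  endloop
 endfacet
 facet normal 0.931 0.365 0.023
  outer loop
   vertex 2.6 2.9 0.4
   vertex 2.4 3.2 3.8
   vertex 3.5 0.5 2.1
  endloop
 endfacet
 facet normal 0.230 -0.186 -0.955
  outer loop
   vertex 2.6 2.9 0.4
   vertex 2.0 0.1 0.8
   vertex 0.3 1.6 0.1
  endloop
 endfacet
 facet normal 0.671 -0.244 -0.700
  outer loop
   vertex 2.6 2.9 0.4
   vertex 3.5 0.5 2.1
   vertex 2.0 0.1 0.8
  endloop
 endfacet
 facet normal -0.313 -0.669 -0.674
  outer loop
   vertex 0.5 0.6 1.0
   vertex 0.3 1.6 0.1
   vertex 2.0 0.1 0.8
  endloop
 endfacet
 facet normal -0.989 -0.112 0.096
  outer loop
   vertex 0.5 0.6 1.0
   vertex 0.7 0.8 3.3
   vertex 0.3 1.6 0.1
  endloop
 endfacet
 facet normal -0.301 -0.947 0.109
  outer loop
   vertex 0.5 0.6 1.0
   vertex 2.0 0.1 0.8
   vertex 0.7 0.8 3.3
  endloop
 endfacet
 facet normal -0.451 0.856 -0.251
  outer loop
   vertex 1.7 3.1 2.7
   vertex 2.6 2.9 0.4
   vertex 0.3 1.6 0.1
  endloop
 endfacet
 facet normal -0.004 0.996 -0.088
  outer loop
   vertex 1.7 3.1 2.7
   vertex 2.4 3.2 3.8
   vertex 2.6 2.9 0.4
  endloop
 endfacet
 facet normal -0.873 0.436 0.218
  outer loop
   vertex 1.7 3.1 2.7
   vertex 0.3 1.6 0.1
   vertex 0.7 0.8 3.3
  endloop
 endfacet
 facet normal -0.771 0.452 0.449
  outer loop
   vertex 1.7 3.1 2.7
   vertex 0.7 0.8 3.3
   vertex 2.4 3.2 3.8
  endloop
 endfacet
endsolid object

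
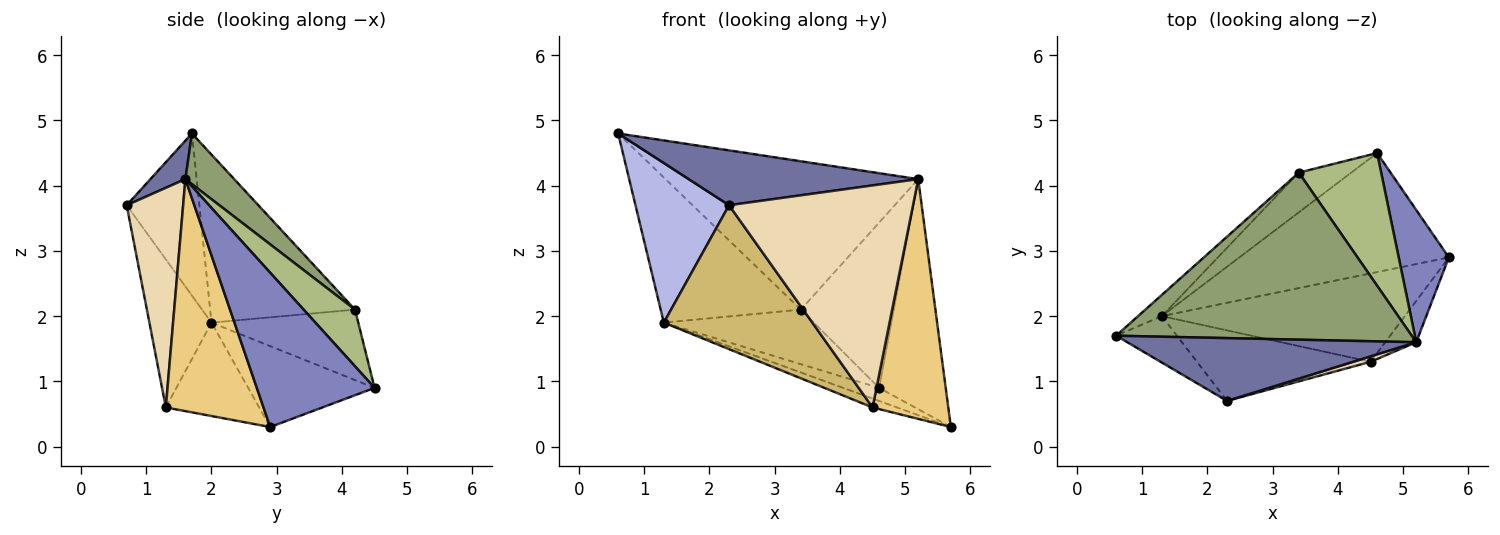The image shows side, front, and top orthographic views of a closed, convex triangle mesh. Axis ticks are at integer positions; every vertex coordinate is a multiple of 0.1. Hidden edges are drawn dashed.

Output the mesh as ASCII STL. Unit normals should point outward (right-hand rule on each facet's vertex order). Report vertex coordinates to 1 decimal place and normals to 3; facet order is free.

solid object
 facet normal 0.100 -0.655 0.749
  outer loop
   vertex 5.2 1.6 4.1
   vertex 0.6 1.7 4.8
   vertex 2.3 0.7 3.7
  endloop
 endfacet
 facet normal 0.838 0.474 0.272
  outer loop
   vertex 5.2 1.6 4.1
   vertex 5.7 2.9 0.3
   vertex 4.6 4.5 0.9
  endloop
 endfacet
 facet normal -0.358 0.102 -0.928
  outer loop
   vertex 1.3 2.0 1.9
   vertex 4.6 4.5 0.9
   vertex 5.7 2.9 0.3
  endloop
 endfacet
 facet normal -0.598 -0.770 -0.224
  outer loop
   vertex 1.3 2.0 1.9
   vertex 2.3 0.7 3.7
   vertex 0.6 1.7 4.8
  endloop
 endfacet
 facet normal 0.127 0.659 0.742
  outer loop
   vertex 3.4 4.2 2.1
   vertex 0.6 1.7 4.8
   vertex 5.2 1.6 4.1
  endloop
 endfacet
 facet normal 0.396 0.716 0.575
  outer loop
   vertex 3.4 4.2 2.1
   vertex 5.2 1.6 4.1
   vertex 4.6 4.5 0.9
  endloop
 endfacet
 facet normal -0.715 0.692 -0.101
  outer loop
   vertex 3.4 4.2 2.1
   vertex 1.3 2.0 1.9
   vertex 0.6 1.7 4.8
  endloop
 endfacet
 facet normal -0.620 0.634 -0.462
  outer loop
   vertex 3.4 4.2 2.1
   vertex 4.6 4.5 0.9
   vertex 1.3 2.0 1.9
  endloop
 endfacet
 facet normal -0.357 0.094 -0.929
  outer loop
   vertex 4.5 1.3 0.6
   vertex 1.3 2.0 1.9
   vertex 5.7 2.9 0.3
  endloop
 endfacet
 facet normal -0.351 -0.841 -0.412
  outer loop
   vertex 4.5 1.3 0.6
   vertex 2.3 0.7 3.7
   vertex 1.3 2.0 1.9
  endloop
 endfacet
 facet normal 0.786 -0.609 -0.105
  outer loop
   vertex 4.5 1.3 0.6
   vertex 5.7 2.9 0.3
   vertex 5.2 1.6 4.1
  endloop
 endfacet
 facet normal 0.293 -0.956 0.023
  outer loop
   vertex 4.5 1.3 0.6
   vertex 5.2 1.6 4.1
   vertex 2.3 0.7 3.7
  endloop
 endfacet
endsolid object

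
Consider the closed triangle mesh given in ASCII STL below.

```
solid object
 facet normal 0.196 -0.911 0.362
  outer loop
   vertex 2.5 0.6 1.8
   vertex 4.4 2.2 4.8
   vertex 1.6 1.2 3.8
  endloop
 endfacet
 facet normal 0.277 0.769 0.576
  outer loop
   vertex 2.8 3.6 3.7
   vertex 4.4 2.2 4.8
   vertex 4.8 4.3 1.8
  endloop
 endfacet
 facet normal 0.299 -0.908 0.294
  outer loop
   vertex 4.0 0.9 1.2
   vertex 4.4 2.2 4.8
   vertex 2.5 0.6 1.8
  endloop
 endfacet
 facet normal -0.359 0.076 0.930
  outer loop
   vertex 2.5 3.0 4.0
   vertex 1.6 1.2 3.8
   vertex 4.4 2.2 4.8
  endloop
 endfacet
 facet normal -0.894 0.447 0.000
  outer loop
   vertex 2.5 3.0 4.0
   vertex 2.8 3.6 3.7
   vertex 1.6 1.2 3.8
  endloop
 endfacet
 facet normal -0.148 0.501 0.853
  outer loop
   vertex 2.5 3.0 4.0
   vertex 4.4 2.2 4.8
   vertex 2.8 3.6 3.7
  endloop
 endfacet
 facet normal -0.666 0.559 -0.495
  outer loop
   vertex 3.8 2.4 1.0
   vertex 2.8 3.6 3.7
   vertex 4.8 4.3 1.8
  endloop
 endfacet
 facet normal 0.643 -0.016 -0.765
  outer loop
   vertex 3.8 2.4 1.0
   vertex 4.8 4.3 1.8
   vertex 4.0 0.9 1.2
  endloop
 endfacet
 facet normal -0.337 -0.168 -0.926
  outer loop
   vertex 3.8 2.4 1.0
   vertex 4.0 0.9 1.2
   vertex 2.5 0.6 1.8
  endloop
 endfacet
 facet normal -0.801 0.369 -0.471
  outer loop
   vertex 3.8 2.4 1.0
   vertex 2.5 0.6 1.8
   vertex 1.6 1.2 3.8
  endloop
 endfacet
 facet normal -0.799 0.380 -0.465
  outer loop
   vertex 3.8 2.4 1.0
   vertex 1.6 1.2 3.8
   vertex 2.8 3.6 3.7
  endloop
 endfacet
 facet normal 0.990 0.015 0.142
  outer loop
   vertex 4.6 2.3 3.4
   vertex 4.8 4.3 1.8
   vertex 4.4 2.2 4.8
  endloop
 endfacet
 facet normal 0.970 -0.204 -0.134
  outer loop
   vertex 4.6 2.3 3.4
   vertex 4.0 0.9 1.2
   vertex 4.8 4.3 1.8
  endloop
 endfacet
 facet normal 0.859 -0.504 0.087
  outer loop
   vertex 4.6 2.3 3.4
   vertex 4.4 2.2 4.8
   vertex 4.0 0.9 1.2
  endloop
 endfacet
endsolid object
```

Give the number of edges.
21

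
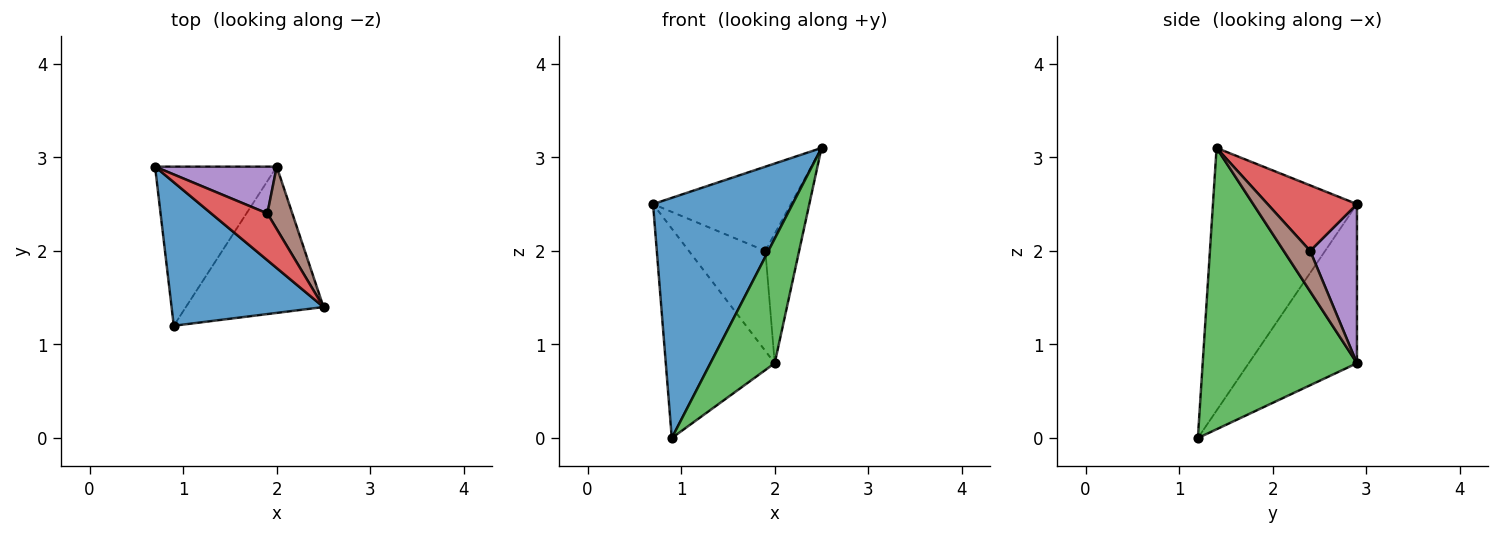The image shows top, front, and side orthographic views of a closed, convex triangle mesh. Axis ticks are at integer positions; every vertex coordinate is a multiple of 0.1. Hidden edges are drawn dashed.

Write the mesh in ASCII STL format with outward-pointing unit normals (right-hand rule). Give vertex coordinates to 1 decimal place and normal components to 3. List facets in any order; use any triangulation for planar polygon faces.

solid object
 facet normal -0.663 -0.642 0.384
  outer loop
   vertex 0.9 1.2 0.0
   vertex 2.5 1.4 3.1
   vertex 0.7 2.9 2.5
  endloop
 endfacet
 facet normal -0.620 0.625 -0.474
  outer loop
   vertex 2.0 2.9 0.8
   vertex 0.9 1.2 0.0
   vertex 0.7 2.9 2.5
  endloop
 endfacet
 facet normal 0.841 -0.351 -0.412
  outer loop
   vertex 2.0 2.9 0.8
   vertex 2.5 1.4 3.1
   vertex 0.9 1.2 0.0
  endloop
 endfacet
 facet normal 0.493 0.761 0.423
  outer loop
   vertex 1.9 2.4 2.0
   vertex 0.7 2.9 2.5
   vertex 2.5 1.4 3.1
  endloop
 endfacet
 facet normal 0.485 0.792 0.371
  outer loop
   vertex 1.9 2.4 2.0
   vertex 2.0 2.9 0.8
   vertex 0.7 2.9 2.5
  endloop
 endfacet
 facet normal 0.576 0.736 0.355
  outer loop
   vertex 1.9 2.4 2.0
   vertex 2.5 1.4 3.1
   vertex 2.0 2.9 0.8
  endloop
 endfacet
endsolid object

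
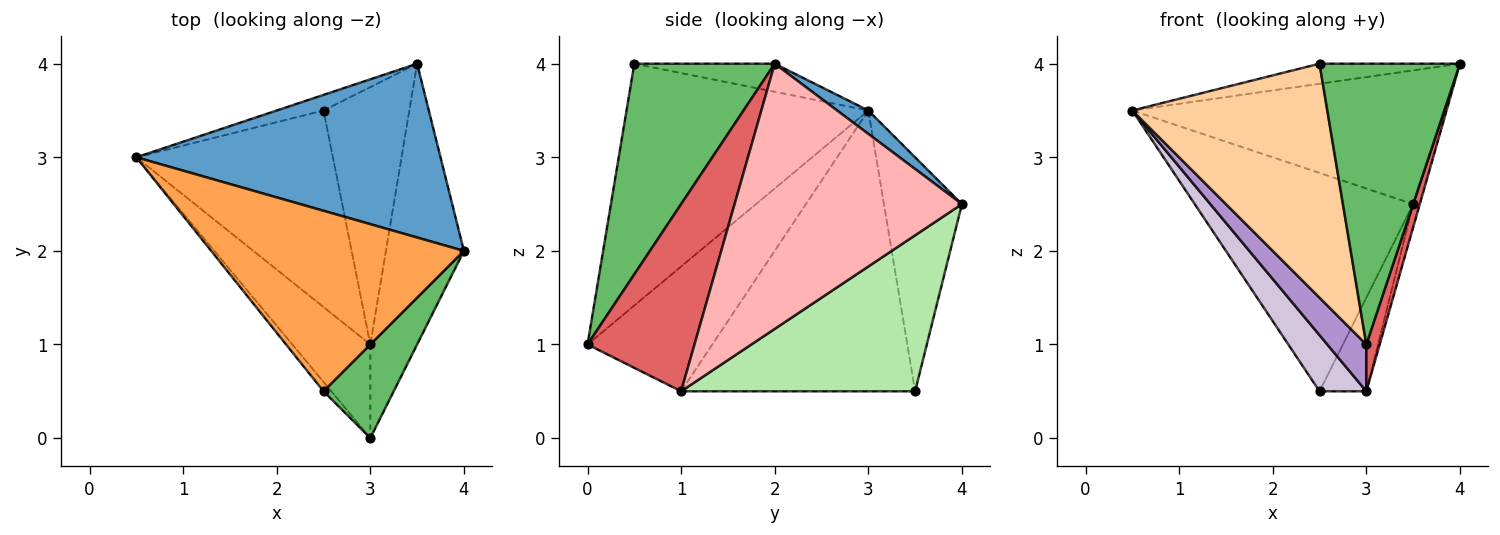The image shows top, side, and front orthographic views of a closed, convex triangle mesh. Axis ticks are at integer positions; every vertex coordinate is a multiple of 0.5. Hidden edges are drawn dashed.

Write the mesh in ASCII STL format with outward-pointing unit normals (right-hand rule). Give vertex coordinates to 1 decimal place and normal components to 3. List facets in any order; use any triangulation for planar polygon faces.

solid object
 facet normal 0.061 0.609 0.791
  outer loop
   vertex 3.5 4.0 2.5
   vertex 0.5 3.0 3.5
   vertex 4.0 2.0 4.0
  endloop
 endfacet
 facet normal -0.336 0.940 -0.067
  outer loop
   vertex 2.5 3.5 0.5
   vertex 0.5 3.0 3.5
   vertex 3.5 4.0 2.5
  endloop
 endfacet
 facet normal -0.110 0.110 0.988
  outer loop
   vertex 2.5 0.5 4.0
   vertex 4.0 2.0 4.0
   vertex 0.5 3.0 3.5
  endloop
 endfacet
 facet normal -0.778 -0.628 -0.025
  outer loop
   vertex 2.5 0.5 4.0
   vertex 0.5 3.0 3.5
   vertex 3.0 0.0 1.0
  endloop
 endfacet
 facet normal 0.688 -0.688 0.229
  outer loop
   vertex 2.5 0.5 4.0
   vertex 3.0 0.0 1.0
   vertex 4.0 2.0 4.0
  endloop
 endfacet
 facet normal 0.863 0.173 -0.475
  outer loop
   vertex 3.0 1.0 0.5
   vertex 2.5 3.5 0.5
   vertex 3.5 4.0 2.5
  endloop
 endfacet
 facet normal 0.963 -0.120 -0.241
  outer loop
   vertex 3.0 1.0 0.5
   vertex 4.0 2.0 4.0
   vertex 3.0 0.0 1.0
  endloop
 endfacet
 facet normal 0.959 0.028 -0.282
  outer loop
   vertex 3.0 1.0 0.5
   vertex 3.5 4.0 2.5
   vertex 4.0 2.0 4.0
  endloop
 endfacet
 facet normal -0.820 -0.256 -0.512
  outer loop
   vertex 3.0 1.0 0.5
   vertex 3.0 0.0 1.0
   vertex 0.5 3.0 3.5
  endloop
 endfacet
 facet normal -0.808 -0.162 -0.566
  outer loop
   vertex 3.0 1.0 0.5
   vertex 0.5 3.0 3.5
   vertex 2.5 3.5 0.5
  endloop
 endfacet
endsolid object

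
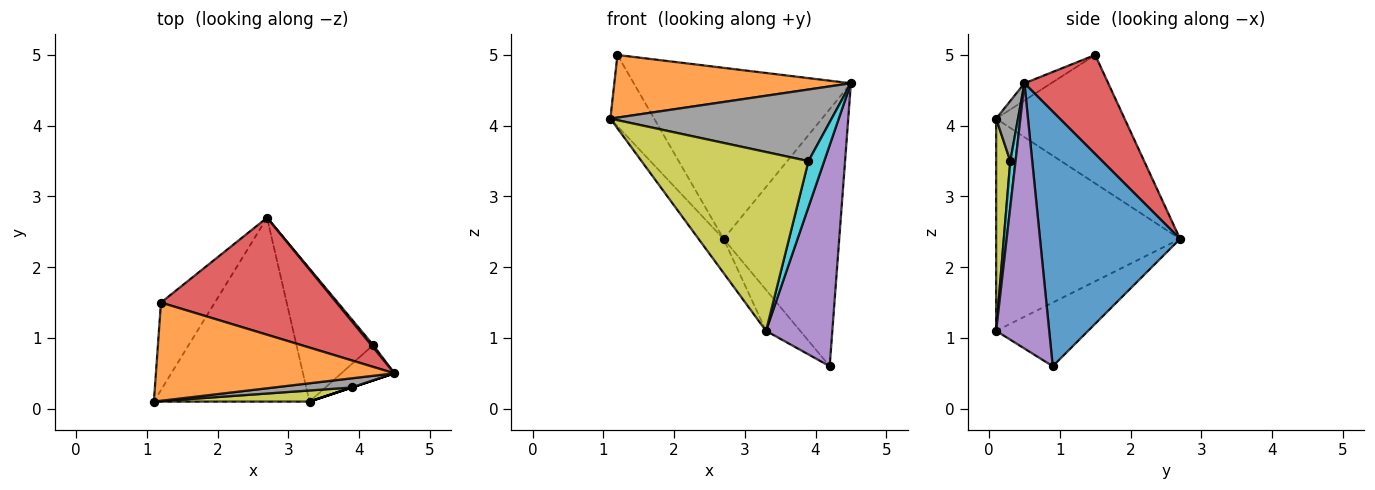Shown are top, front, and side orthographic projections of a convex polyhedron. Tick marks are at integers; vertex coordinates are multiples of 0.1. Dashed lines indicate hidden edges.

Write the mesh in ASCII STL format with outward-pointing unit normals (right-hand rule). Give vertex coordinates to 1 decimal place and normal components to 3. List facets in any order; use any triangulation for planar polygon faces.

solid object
 facet normal 0.771 0.637 0.006
  outer loop
   vertex 4.2 0.9 0.6
   vertex 2.7 2.7 2.4
   vertex 4.5 0.5 4.6
  endloop
 endfacet
 facet normal -0.061 -0.537 0.842
  outer loop
   vertex 1.2 1.5 5.0
   vertex 1.1 0.1 4.1
   vertex 4.5 0.5 4.6
  endloop
 endfacet
 facet normal -0.880 0.300 -0.369
  outer loop
   vertex 1.2 1.5 5.0
   vertex 2.7 2.7 2.4
   vertex 1.1 0.1 4.1
  endloop
 endfacet
 facet normal 0.304 0.786 0.538
  outer loop
   vertex 1.2 1.5 5.0
   vertex 4.5 0.5 4.6
   vertex 2.7 2.7 2.4
  endloop
 endfacet
 facet normal 0.620 -0.775 -0.124
  outer loop
   vertex 3.3 0.1 1.1
   vertex 4.2 0.9 0.6
   vertex 4.5 0.5 4.6
  endloop
 endfacet
 facet normal -0.802 0.109 -0.588
  outer loop
   vertex 3.3 0.1 1.1
   vertex 1.1 0.1 4.1
   vertex 2.7 2.7 2.4
  endloop
 endfacet
 facet normal -0.621 0.231 -0.749
  outer loop
   vertex 3.3 0.1 1.1
   vertex 2.7 2.7 2.4
   vertex 4.2 0.9 0.6
  endloop
 endfacet
 facet normal 0.098 -0.987 0.126
  outer loop
   vertex 3.9 0.3 3.5
   vertex 4.5 0.5 4.6
   vertex 1.1 0.1 4.1
  endloop
 endfacet
 facet normal 0.084 -0.995 0.062
  outer loop
   vertex 3.9 0.3 3.5
   vertex 1.1 0.1 4.1
   vertex 3.3 0.1 1.1
  endloop
 endfacet
 facet normal 0.316 -0.949 0.000
  outer loop
   vertex 3.9 0.3 3.5
   vertex 3.3 0.1 1.1
   vertex 4.5 0.5 4.6
  endloop
 endfacet
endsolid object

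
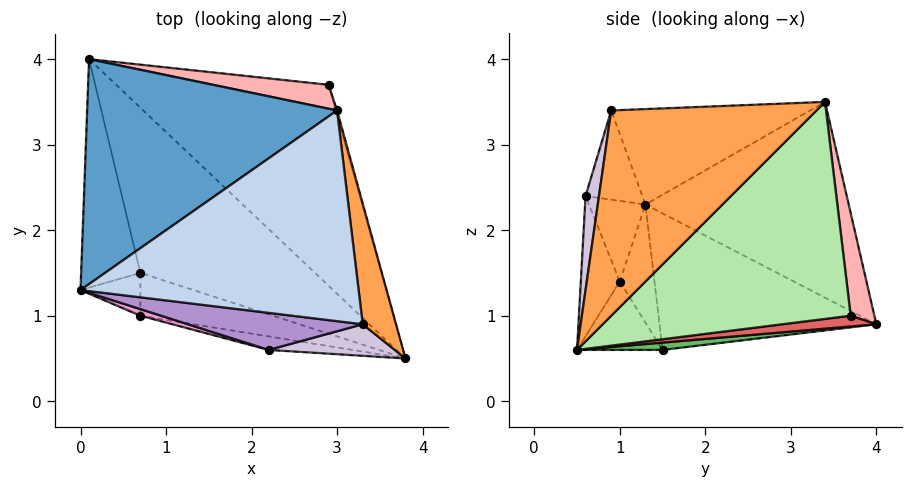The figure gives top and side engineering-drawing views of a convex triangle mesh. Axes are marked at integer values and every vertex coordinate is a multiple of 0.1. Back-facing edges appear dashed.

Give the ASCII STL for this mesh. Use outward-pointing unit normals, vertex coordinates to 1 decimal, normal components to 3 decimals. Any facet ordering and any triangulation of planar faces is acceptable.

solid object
 facet normal -0.566 0.396 0.723
  outer loop
   vertex 0.1 4.0 0.9
   vertex 0.0 1.3 2.3
   vertex 3.0 3.4 3.5
  endloop
 endfacet
 facet normal -0.324 -0.077 0.943
  outer loop
   vertex 3.3 0.9 3.4
   vertex 3.0 3.4 3.5
   vertex 0.0 1.3 2.3
  endloop
 endfacet
 facet normal 0.981 0.111 0.159
  outer loop
   vertex 3.3 0.9 3.4
   vertex 3.8 0.5 0.6
   vertex 3.0 3.4 3.5
  endloop
 endfacet
 facet normal -0.904 -0.170 -0.392
  outer loop
   vertex 0.7 1.5 0.6
   vertex 0.0 1.3 2.3
   vertex 0.1 4.0 0.9
  endloop
 endfacet
 facet normal 0.042 0.129 -0.991
  outer loop
   vertex 0.7 1.5 0.6
   vertex 0.1 4.0 0.9
   vertex 3.8 0.5 0.6
  endloop
 endfacet
 facet normal 0.962 0.271 -0.006
  outer loop
   vertex 2.9 3.7 1.0
   vertex 3.0 3.4 3.5
   vertex 3.8 0.5 0.6
  endloop
 endfacet
 facet normal 0.050 0.138 -0.989
  outer loop
   vertex 2.9 3.7 1.0
   vertex 3.8 0.5 0.6
   vertex 0.1 4.0 0.9
  endloop
 endfacet
 facet normal 0.102 0.988 0.115
  outer loop
   vertex 2.9 3.7 1.0
   vertex 0.1 4.0 0.9
   vertex 3.0 3.4 3.5
  endloop
 endfacet
 facet normal -0.277 -0.793 0.543
  outer loop
   vertex 2.2 0.6 2.4
   vertex 3.3 0.9 3.4
   vertex 0.0 1.3 2.3
  endloop
 endfacet
 facet normal 0.120 -0.980 0.161
  outer loop
   vertex 2.2 0.6 2.4
   vertex 3.8 0.5 0.6
   vertex 3.3 0.9 3.4
  endloop
 endfacet
 facet normal -0.722 -0.586 -0.366
  outer loop
   vertex 0.7 1.0 1.4
   vertex 0.0 1.3 2.3
   vertex 0.7 1.5 0.6
  endloop
 endfacet
 facet normal -0.264 -0.818 -0.511
  outer loop
   vertex 0.7 1.0 1.4
   vertex 0.7 1.5 0.6
   vertex 3.8 0.5 0.6
  endloop
 endfacet
 facet normal -0.306 -0.949 0.079
  outer loop
   vertex 0.7 1.0 1.4
   vertex 2.2 0.6 2.4
   vertex 0.0 1.3 2.3
  endloop
 endfacet
 facet normal -0.186 -0.976 -0.111
  outer loop
   vertex 0.7 1.0 1.4
   vertex 3.8 0.5 0.6
   vertex 2.2 0.6 2.4
  endloop
 endfacet
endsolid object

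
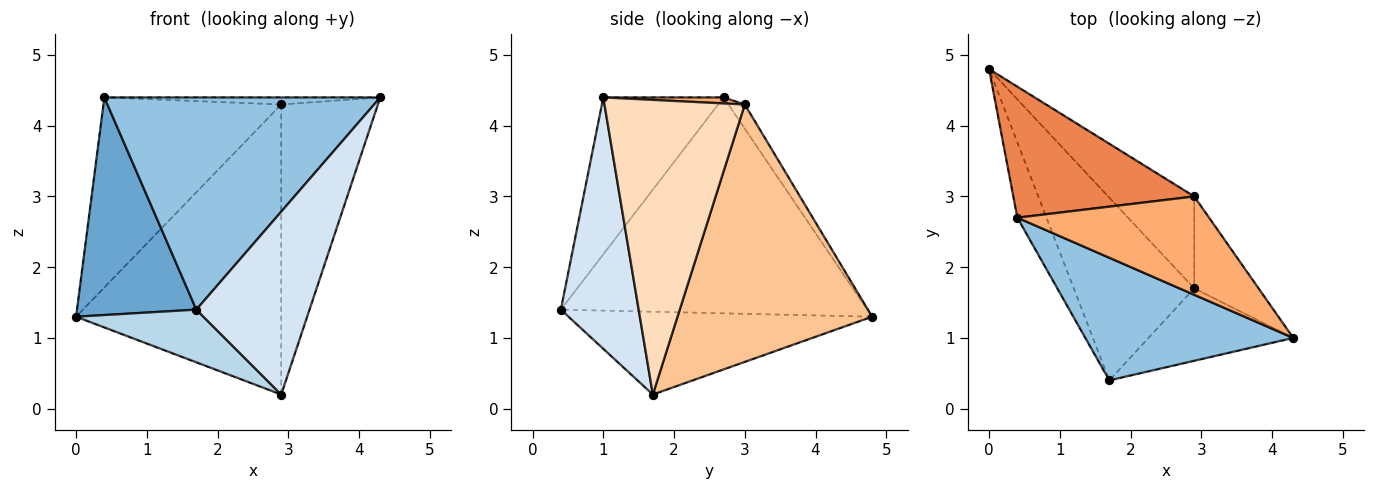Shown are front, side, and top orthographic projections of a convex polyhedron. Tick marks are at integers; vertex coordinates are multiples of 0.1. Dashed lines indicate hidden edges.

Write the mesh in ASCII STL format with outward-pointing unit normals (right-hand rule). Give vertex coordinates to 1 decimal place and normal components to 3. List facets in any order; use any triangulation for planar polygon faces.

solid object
 facet normal -0.925 -0.360 -0.125
  outer loop
   vertex 0.4 2.7 4.4
   vertex 0.0 4.8 1.3
   vertex 1.7 0.4 1.4
  endloop
 endfacet
 facet normal -0.353 -0.810 0.468
  outer loop
   vertex 0.4 2.7 4.4
   vertex 1.7 0.4 1.4
   vertex 4.3 1.0 4.4
  endloop
 endfacet
 facet normal -0.551 -0.231 -0.802
  outer loop
   vertex 2.9 1.7 0.2
   vertex 1.7 0.4 1.4
   vertex 0.0 4.8 1.3
  endloop
 endfacet
 facet normal 0.539 -0.783 -0.310
  outer loop
   vertex 2.9 1.7 0.2
   vertex 4.3 1.0 4.4
   vertex 1.7 0.4 1.4
  endloop
 endfacet
 facet normal -0.076 0.821 0.566
  outer loop
   vertex 2.9 3.0 4.3
   vertex 0.0 4.8 1.3
   vertex 0.4 2.7 4.4
  endloop
 endfacet
 facet normal 0.031 0.072 0.997
  outer loop
   vertex 2.9 3.0 4.3
   vertex 0.4 2.7 4.4
   vertex 4.3 1.0 4.4
  endloop
 endfacet
 facet normal 0.671 0.707 -0.224
  outer loop
   vertex 2.9 3.0 4.3
   vertex 2.9 1.7 0.2
   vertex 0.0 4.8 1.3
  endloop
 endfacet
 facet normal 0.810 0.558 -0.177
  outer loop
   vertex 2.9 3.0 4.3
   vertex 4.3 1.0 4.4
   vertex 2.9 1.7 0.2
  endloop
 endfacet
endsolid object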